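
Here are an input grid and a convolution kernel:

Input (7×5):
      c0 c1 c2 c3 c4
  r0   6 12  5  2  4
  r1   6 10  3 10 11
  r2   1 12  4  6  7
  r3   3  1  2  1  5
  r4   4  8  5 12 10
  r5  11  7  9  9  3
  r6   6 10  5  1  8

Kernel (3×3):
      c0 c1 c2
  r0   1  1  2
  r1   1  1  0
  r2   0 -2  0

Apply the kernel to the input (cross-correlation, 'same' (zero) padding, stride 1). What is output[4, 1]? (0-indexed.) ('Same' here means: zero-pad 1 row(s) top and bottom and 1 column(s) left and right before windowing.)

The receptive field on the zero-padded input at this output position is [3 1 2 / 4 8 5 / 11 7 9]. Elementwise product with the kernel and sum: 3·1 + 1·1 + 2·2 + 4·1 + 8·1 + 7·-2.

6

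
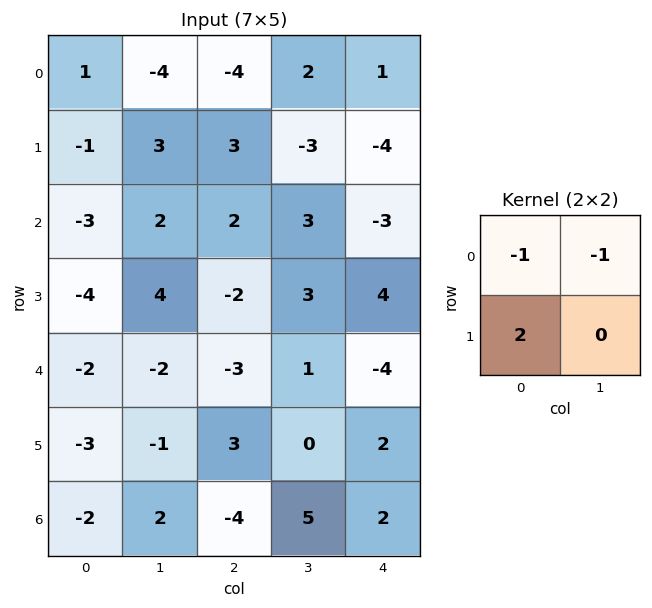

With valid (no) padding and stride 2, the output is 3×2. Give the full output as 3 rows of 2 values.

1 8
-7 -9
-2 8

Output[0,0]: The receptive field on the input at this output position is [1 -4 / -1 3]. Elementwise product with the kernel and sum: 1·-1 + -4·-1 + -1·2.
Output[0,1]: The receptive field on the input at this output position is [-4 2 / 3 -3]. Elementwise product with the kernel and sum: -4·-1 + 2·-1 + 3·2.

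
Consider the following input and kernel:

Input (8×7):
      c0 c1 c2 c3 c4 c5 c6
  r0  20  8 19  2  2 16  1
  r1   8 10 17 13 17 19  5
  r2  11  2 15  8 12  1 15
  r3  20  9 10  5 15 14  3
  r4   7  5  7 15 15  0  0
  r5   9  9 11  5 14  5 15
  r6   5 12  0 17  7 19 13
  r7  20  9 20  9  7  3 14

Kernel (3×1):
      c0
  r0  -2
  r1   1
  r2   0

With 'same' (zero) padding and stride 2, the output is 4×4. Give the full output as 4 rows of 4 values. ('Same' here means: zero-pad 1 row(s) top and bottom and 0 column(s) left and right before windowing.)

20 19 2 1
-5 -19 -22 5
-33 -13 -15 -6
-13 -22 -21 -17

Output[0,0]: The receptive field on the zero-padded input at this output position is [0 / 20 / 8]. Elementwise product with the kernel and sum: 0·-2 + 20·1.
Output[0,1]: The receptive field on the zero-padded input at this output position is [0 / 19 / 17]. Elementwise product with the kernel and sum: 0·-2 + 19·1.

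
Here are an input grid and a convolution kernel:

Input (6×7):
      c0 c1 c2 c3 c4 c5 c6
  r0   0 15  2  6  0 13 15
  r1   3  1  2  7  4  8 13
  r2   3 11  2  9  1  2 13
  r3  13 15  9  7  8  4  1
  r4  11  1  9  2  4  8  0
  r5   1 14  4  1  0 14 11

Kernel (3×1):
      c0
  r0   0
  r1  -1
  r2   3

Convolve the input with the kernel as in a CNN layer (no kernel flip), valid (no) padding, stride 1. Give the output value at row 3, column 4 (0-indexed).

-4

The receptive field on the input at this output position is [8 / 4 / 0]. Elementwise product with the kernel and sum: 4·-1 + 0·3.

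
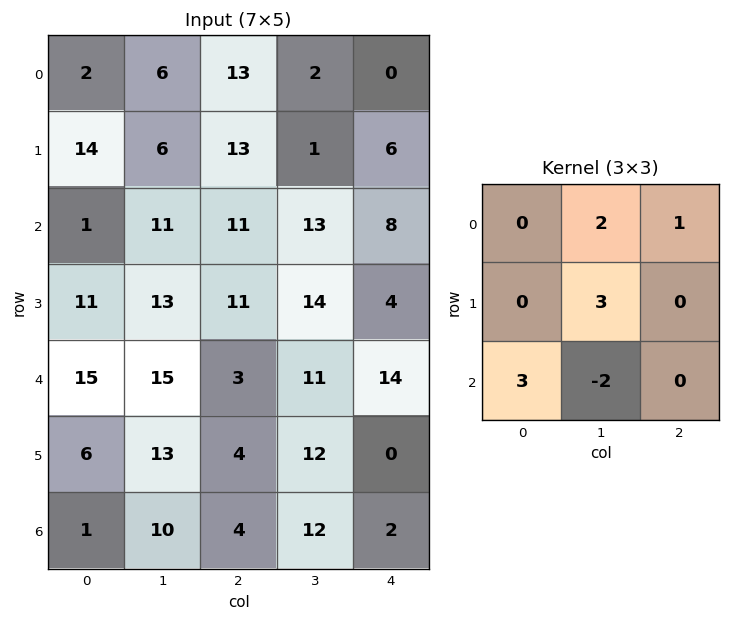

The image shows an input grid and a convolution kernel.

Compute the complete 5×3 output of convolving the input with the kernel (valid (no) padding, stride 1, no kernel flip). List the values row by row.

24 78 14
65 77 52
87 107 63
74 76 53
55 51 60

Output[0,0]: The receptive field on the input at this output position is [2 6 13 / 14 6 13 / 1 11 11]. Elementwise product with the kernel and sum: 6·2 + 13·1 + 6·3 + 1·3 + 11·-2.
Output[0,1]: The receptive field on the input at this output position is [6 13 2 / 6 13 1 / 11 11 13]. Elementwise product with the kernel and sum: 13·2 + 2·1 + 13·3 + 11·3 + 11·-2.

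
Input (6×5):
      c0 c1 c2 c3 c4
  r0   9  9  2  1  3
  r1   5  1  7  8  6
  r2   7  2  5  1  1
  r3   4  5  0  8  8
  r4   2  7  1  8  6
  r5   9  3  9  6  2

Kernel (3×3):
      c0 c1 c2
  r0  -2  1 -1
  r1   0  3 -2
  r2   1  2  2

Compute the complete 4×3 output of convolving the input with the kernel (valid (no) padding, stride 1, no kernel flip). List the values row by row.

-1 2 15
-6 31 21
16 9 27
49 2 37

Output[0,0]: The receptive field on the input at this output position is [9 9 2 / 5 1 7 / 7 2 5]. Elementwise product with the kernel and sum: 9·-2 + 9·1 + 2·-1 + 1·3 + 7·-2 + 7·1 + 2·2 + 5·2.
Output[0,1]: The receptive field on the input at this output position is [9 2 1 / 1 7 8 / 2 5 1]. Elementwise product with the kernel and sum: 9·-2 + 2·1 + 1·-1 + 7·3 + 8·-2 + 2·1 + 5·2 + 1·2.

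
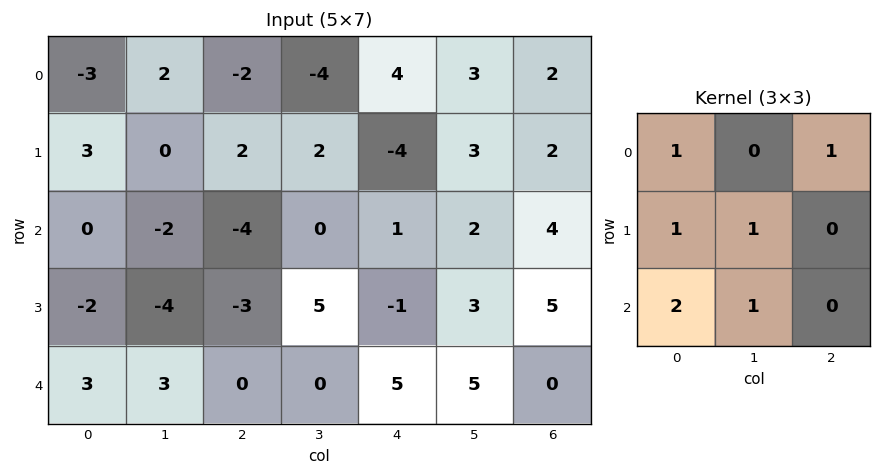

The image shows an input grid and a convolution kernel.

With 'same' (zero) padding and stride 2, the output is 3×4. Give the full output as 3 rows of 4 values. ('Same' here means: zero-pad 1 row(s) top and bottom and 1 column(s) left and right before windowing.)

Output[0,0]: The receptive field on the zero-padded input at this output position is [0 0 0 / 0 -3 2 / 0 3 0]. Elementwise product with the kernel and sum: 0·1 + 0·1 + 0·1 + -3·1 + 0·2 + 3·1.

0 2 0 13
-2 -15 15 20
-1 4 13 8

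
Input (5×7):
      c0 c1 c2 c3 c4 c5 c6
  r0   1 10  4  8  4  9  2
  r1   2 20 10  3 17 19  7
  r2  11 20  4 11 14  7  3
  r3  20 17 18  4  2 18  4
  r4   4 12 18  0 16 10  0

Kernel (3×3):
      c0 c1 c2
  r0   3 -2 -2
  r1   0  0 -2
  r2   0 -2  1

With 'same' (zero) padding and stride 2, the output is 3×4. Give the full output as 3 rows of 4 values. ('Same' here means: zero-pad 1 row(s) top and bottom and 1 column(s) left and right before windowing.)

Output[0,0]: The receptive field on the zero-padded input at this output position is [0 0 0 / 0 1 10 / 0 2 20]. Elementwise product with the kernel and sum: 0·3 + 0·-2 + 0·-2 + 10·-2 + 2·-2 + 20·1.

-4 -33 -33 -14
-107 -20 -63 35
-98 7 -48 46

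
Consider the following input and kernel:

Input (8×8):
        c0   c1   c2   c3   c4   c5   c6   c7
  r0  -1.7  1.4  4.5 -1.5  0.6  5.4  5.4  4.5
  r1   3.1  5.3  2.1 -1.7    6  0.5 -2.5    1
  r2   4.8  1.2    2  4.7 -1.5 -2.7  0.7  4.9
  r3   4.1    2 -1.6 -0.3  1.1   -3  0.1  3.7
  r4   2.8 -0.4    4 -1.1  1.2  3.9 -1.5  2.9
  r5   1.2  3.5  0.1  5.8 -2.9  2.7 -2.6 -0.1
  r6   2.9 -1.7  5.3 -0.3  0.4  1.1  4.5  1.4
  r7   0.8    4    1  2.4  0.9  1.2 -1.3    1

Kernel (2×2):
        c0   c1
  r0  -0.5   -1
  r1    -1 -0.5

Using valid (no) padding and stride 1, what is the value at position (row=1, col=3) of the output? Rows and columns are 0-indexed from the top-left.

The receptive field on the input at this output position is [-1.7 6 / 4.7 -1.5]. Elementwise product with the kernel and sum: -1.7·-0.5 + 6·-1 + 4.7·-1 + -1.5·-0.5.

-9.1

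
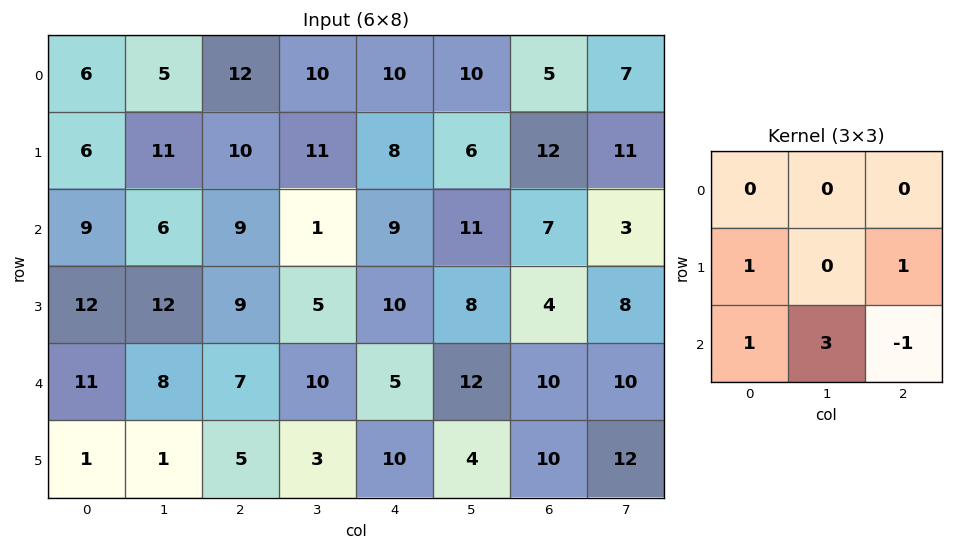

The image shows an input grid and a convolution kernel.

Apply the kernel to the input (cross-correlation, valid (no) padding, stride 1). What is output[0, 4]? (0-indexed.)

The receptive field on the input at this output position is [10 10 5 / 8 6 12 / 9 11 7]. Elementwise product with the kernel and sum: 8·1 + 12·1 + 9·1 + 11·3 + 7·-1.

55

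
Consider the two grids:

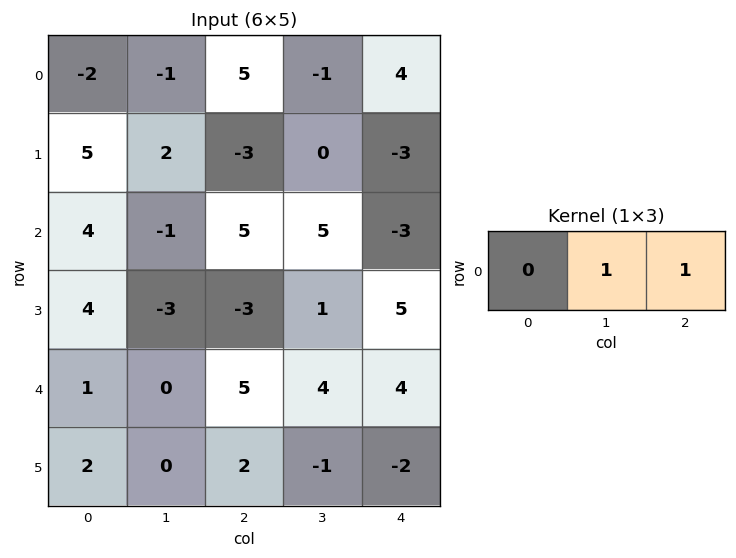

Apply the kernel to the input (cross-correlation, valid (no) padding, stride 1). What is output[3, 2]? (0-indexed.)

The receptive field on the input at this output position is [-3 1 5]. Elementwise product with the kernel and sum: 1·1 + 5·1.

6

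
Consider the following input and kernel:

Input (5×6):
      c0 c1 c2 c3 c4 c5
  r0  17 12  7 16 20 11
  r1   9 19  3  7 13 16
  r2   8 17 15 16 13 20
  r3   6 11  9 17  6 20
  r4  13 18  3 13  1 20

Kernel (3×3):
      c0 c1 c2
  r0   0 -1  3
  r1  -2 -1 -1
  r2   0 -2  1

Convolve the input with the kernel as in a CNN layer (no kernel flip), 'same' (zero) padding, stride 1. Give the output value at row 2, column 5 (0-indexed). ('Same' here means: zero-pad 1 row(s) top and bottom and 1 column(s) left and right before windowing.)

-102

The receptive field on the zero-padded input at this output position is [13 16 0 / 13 20 0 / 6 20 0]. Elementwise product with the kernel and sum: 16·-1 + 0·3 + 13·-2 + 20·-1 + 0·-1 + 20·-2 + 0·1.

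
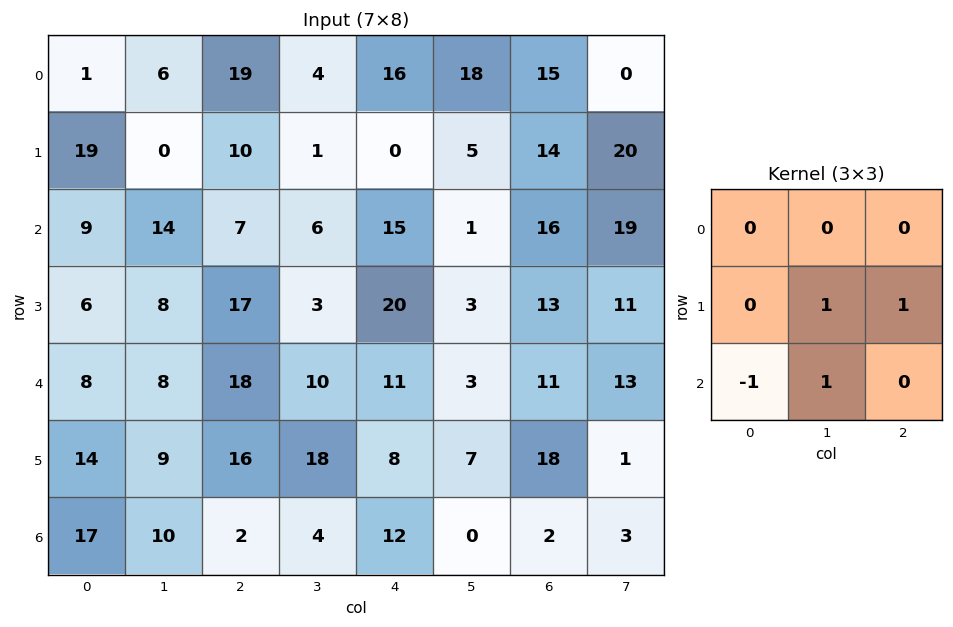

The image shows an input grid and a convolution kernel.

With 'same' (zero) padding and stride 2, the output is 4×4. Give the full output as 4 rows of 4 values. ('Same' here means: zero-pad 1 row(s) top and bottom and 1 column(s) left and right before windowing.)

Output[0,0]: The receptive field on the zero-padded input at this output position is [0 0 0 / 0 1 6 / 0 19 0]. Elementwise product with the kernel and sum: 1·1 + 6·1 + 0·-1 + 19·1.
Output[0,1]: The receptive field on the zero-padded input at this output position is [0 0 0 / 6 19 4 / 0 10 1]. Elementwise product with the kernel and sum: 19·1 + 4·1 + 0·-1 + 10·1.

26 33 33 24
29 22 33 45
30 35 4 35
27 6 12 5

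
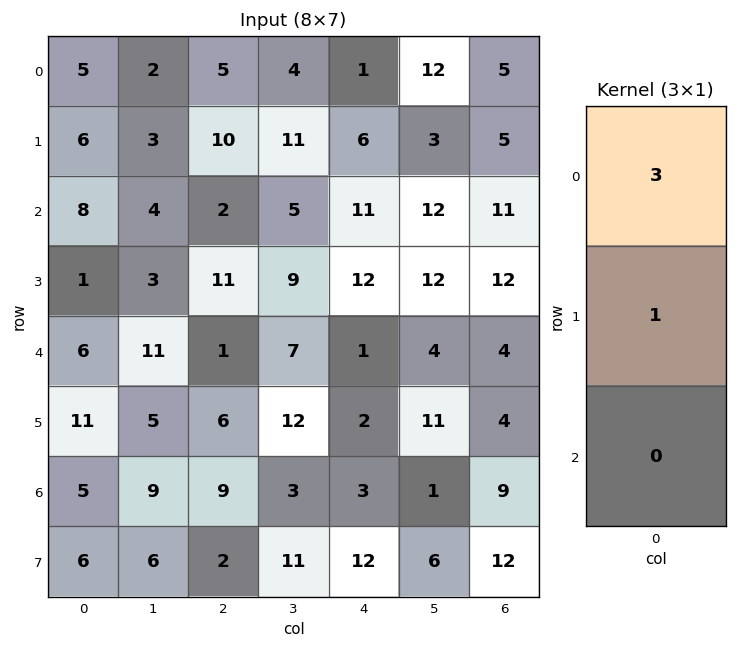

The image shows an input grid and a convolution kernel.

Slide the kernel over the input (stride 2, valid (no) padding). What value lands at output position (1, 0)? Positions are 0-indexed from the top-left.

The receptive field on the input at this output position is [8 / 1 / 6]. Elementwise product with the kernel and sum: 8·3 + 1·1.

25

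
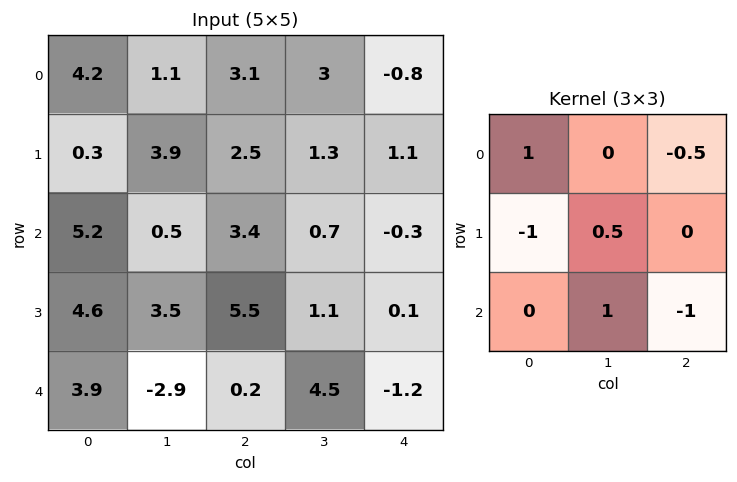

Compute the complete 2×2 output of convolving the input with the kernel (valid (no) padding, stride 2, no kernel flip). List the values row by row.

1.4 2.65
-2.45 4.3

Output[0,0]: The receptive field on the input at this output position is [4.2 1.1 3.1 / 0.3 3.9 2.5 / 5.2 0.5 3.4]. Elementwise product with the kernel and sum: 4.2·1 + 3.1·-0.5 + 0.3·-1 + 3.9·0.5 + 0.5·1 + 3.4·-1.
Output[0,1]: The receptive field on the input at this output position is [3.1 3 -0.8 / 2.5 1.3 1.1 / 3.4 0.7 -0.3]. Elementwise product with the kernel and sum: 3.1·1 + -0.8·-0.5 + 2.5·-1 + 1.3·0.5 + 0.7·1 + -0.3·-1.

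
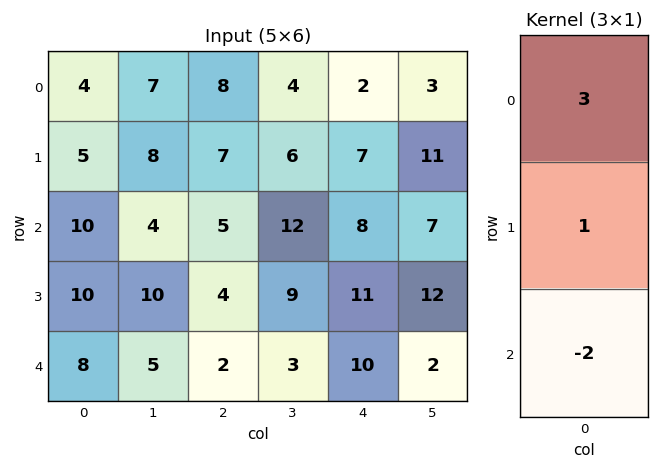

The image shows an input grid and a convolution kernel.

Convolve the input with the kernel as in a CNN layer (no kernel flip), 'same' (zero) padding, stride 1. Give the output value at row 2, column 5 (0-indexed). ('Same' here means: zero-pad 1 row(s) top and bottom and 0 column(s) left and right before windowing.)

16

The receptive field on the zero-padded input at this output position is [11 / 7 / 12]. Elementwise product with the kernel and sum: 11·3 + 7·1 + 12·-2.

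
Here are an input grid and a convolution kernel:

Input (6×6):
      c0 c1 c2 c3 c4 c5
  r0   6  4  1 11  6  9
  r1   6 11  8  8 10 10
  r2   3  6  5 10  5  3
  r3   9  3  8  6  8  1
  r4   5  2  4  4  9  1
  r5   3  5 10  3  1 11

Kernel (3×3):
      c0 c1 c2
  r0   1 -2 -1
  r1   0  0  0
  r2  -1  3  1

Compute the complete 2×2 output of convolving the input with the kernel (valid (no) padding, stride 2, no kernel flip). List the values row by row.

17 3
-9 -3

Output[0,0]: The receptive field on the input at this output position is [6 4 1 / 6 11 8 / 3 6 5]. Elementwise product with the kernel and sum: 6·1 + 4·-2 + 1·-1 + 3·-1 + 6·3 + 5·1.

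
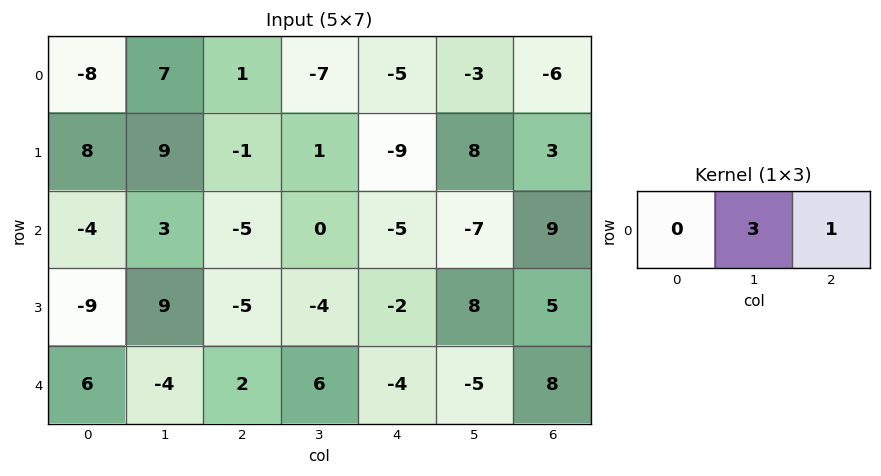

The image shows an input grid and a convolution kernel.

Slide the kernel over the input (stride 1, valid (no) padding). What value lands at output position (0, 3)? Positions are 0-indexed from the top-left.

-18

The receptive field on the input at this output position is [-7 -5 -3]. Elementwise product with the kernel and sum: -5·3 + -3·1.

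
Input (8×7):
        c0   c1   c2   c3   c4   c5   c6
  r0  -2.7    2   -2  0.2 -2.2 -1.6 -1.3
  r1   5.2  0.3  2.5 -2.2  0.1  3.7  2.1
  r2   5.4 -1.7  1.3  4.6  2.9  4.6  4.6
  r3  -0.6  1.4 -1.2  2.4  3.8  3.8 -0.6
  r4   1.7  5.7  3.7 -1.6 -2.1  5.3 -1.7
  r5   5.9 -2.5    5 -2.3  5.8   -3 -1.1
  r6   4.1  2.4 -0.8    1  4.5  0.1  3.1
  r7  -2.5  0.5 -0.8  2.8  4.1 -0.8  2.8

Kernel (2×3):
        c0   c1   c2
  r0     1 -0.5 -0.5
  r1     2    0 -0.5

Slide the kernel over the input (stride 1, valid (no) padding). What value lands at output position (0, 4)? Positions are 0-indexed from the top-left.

The receptive field on the input at this output position is [-2.2 -1.6 -1.3 / 0.1 3.7 2.1]. Elementwise product with the kernel and sum: -2.2·1 + -1.6·-0.5 + -1.3·-0.5 + 0.1·2 + 2.1·-0.5.

-1.6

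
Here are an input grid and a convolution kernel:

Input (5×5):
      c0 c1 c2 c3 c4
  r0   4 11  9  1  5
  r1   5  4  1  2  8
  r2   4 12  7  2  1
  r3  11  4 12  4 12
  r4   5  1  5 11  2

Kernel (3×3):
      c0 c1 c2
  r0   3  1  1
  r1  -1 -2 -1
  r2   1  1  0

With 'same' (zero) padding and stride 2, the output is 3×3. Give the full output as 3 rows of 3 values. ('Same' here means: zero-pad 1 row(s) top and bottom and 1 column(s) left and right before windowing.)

Output[0,0]: The receptive field on the zero-padded input at this output position is [0 0 0 / 0 4 11 / 0 5 4]. Elementwise product with the kernel and sum: 0·3 + 0·1 + 0·1 + 0·-1 + 4·-2 + 11·-1 + 0·1 + 5·1.

-14 -25 -1
0 3 26
4 6 9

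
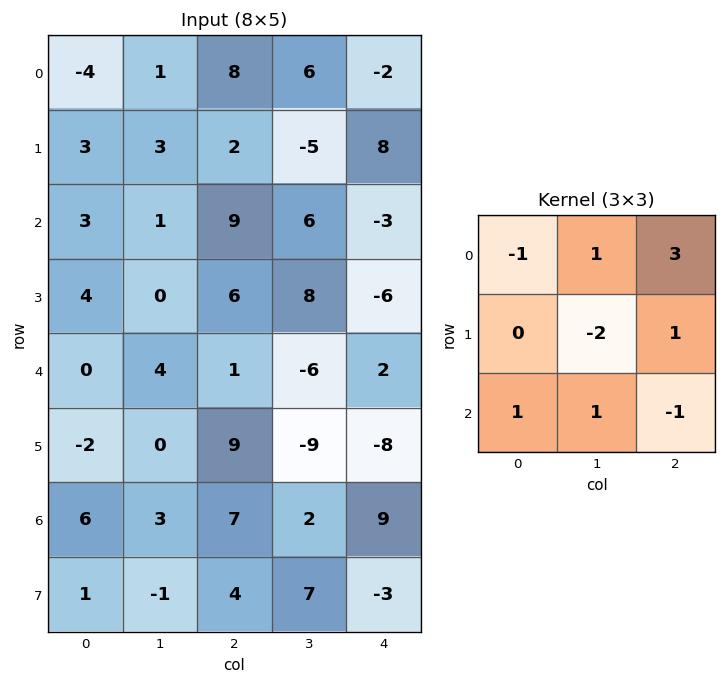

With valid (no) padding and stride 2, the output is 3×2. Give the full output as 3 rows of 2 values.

Output[0,0]: The receptive field on the input at this output position is [-4 1 8 / 3 3 2 / 3 1 9]. Elementwise product with the kernel and sum: -4·-1 + 1·1 + 8·3 + 3·-2 + 2·1 + 3·1 + 1·1 + 9·-1.
Output[0,1]: The receptive field on the input at this output position is [8 6 -2 / 2 -5 8 / 9 6 -3]. Elementwise product with the kernel and sum: 8·-1 + 6·1 + -2·3 + -5·-2 + 8·1 + 9·1 + 6·1 + -3·-1.

20 28
34 -41
18 9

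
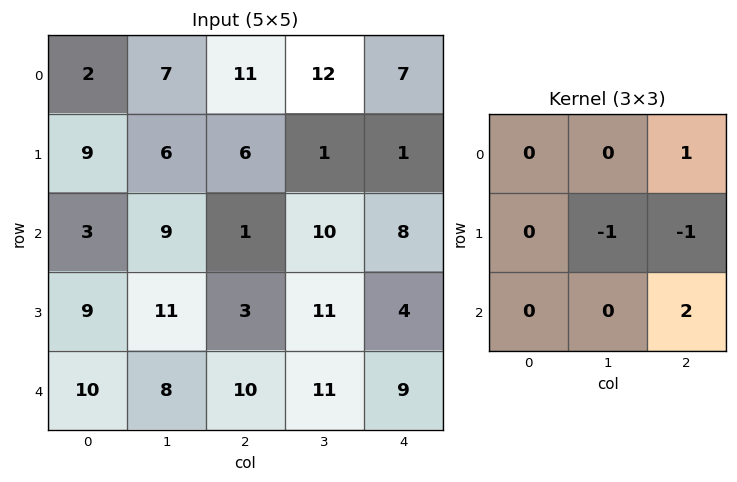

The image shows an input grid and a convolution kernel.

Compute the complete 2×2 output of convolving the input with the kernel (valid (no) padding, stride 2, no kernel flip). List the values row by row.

Output[0,0]: The receptive field on the input at this output position is [2 7 11 / 9 6 6 / 3 9 1]. Elementwise product with the kernel and sum: 11·1 + 6·-1 + 6·-1 + 1·2.
Output[0,1]: The receptive field on the input at this output position is [11 12 7 / 6 1 1 / 1 10 8]. Elementwise product with the kernel and sum: 7·1 + 1·-1 + 1·-1 + 8·2.

1 21
7 11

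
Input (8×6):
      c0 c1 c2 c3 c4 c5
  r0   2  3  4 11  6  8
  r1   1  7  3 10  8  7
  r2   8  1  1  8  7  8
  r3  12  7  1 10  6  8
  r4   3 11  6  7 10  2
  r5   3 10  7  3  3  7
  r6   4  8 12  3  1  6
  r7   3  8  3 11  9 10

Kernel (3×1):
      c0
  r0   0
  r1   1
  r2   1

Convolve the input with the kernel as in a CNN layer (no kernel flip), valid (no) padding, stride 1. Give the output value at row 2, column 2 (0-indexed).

The receptive field on the input at this output position is [1 / 1 / 6]. Elementwise product with the kernel and sum: 1·1 + 6·1.

7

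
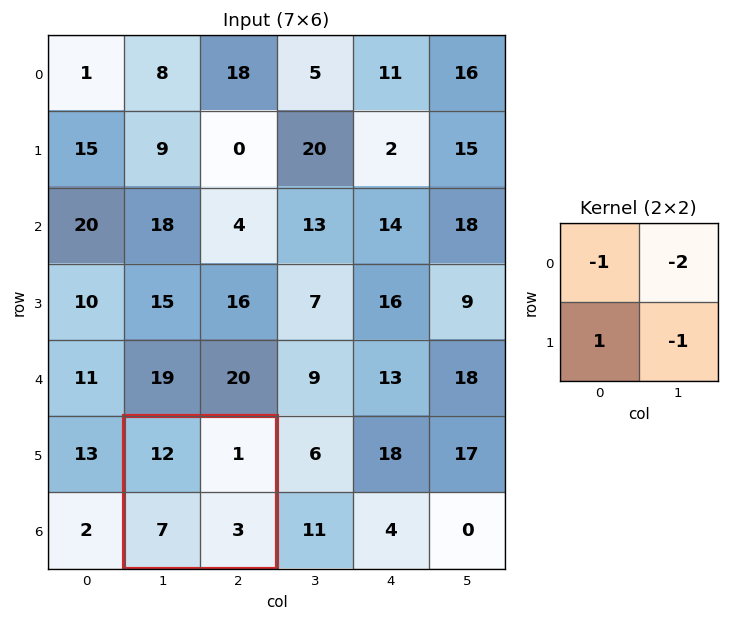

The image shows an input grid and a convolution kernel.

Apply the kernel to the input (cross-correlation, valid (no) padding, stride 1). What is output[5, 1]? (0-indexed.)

The receptive field on the input at this output position is [12 1 / 7 3]. Elementwise product with the kernel and sum: 12·-1 + 1·-2 + 7·1 + 3·-1.

-10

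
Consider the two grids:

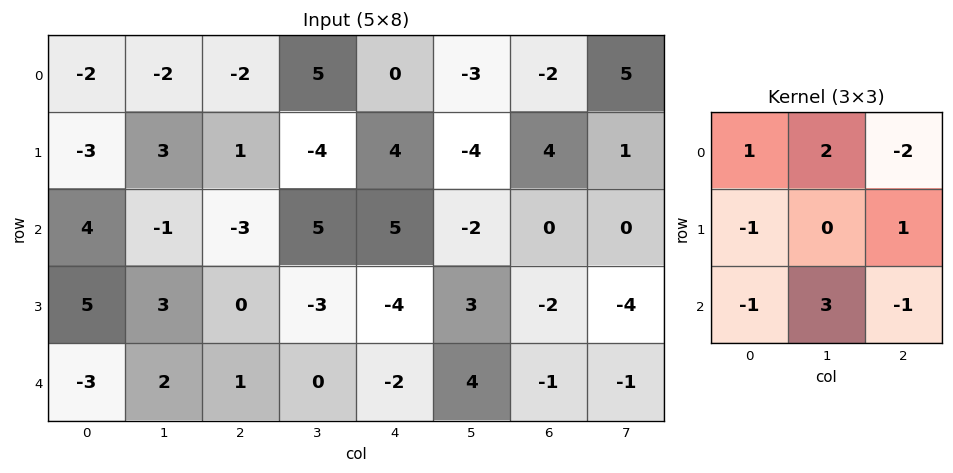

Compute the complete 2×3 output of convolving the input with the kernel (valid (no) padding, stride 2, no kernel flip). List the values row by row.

Output[0,0]: The receptive field on the input at this output position is [-2 -2 -2 / -3 3 1 / 4 -1 -3]. Elementwise product with the kernel and sum: -2·1 + -2·2 + -2·-2 + -3·-1 + 1·1 + 4·-1 + -1·3 + -3·-1.

-2 24 -13
11 -6 18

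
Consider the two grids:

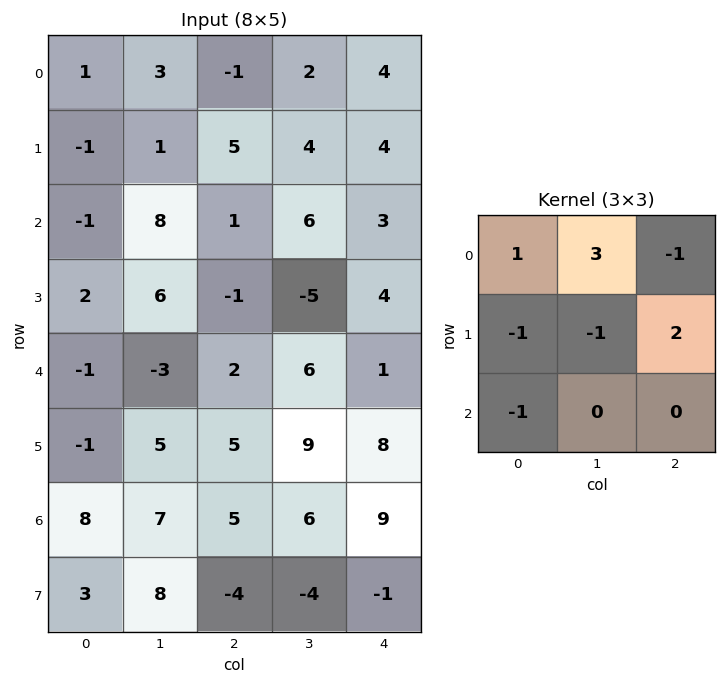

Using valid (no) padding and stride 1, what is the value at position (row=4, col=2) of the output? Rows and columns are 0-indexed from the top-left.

The receptive field on the input at this output position is [2 6 1 / 5 9 8 / 5 6 9]. Elementwise product with the kernel and sum: 2·1 + 6·3 + 1·-1 + 5·-1 + 9·-1 + 8·2 + 5·-1.

16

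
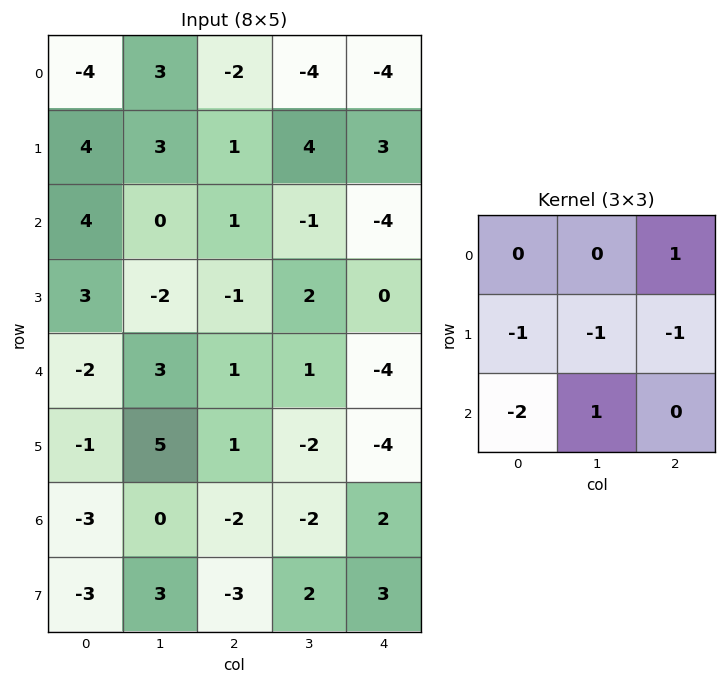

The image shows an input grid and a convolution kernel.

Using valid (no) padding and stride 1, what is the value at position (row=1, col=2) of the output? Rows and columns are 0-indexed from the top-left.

The receptive field on the input at this output position is [1 4 3 / 1 -1 -4 / -1 2 0]. Elementwise product with the kernel and sum: 3·1 + 1·-1 + -1·-1 + -4·-1 + -1·-2 + 2·1.

11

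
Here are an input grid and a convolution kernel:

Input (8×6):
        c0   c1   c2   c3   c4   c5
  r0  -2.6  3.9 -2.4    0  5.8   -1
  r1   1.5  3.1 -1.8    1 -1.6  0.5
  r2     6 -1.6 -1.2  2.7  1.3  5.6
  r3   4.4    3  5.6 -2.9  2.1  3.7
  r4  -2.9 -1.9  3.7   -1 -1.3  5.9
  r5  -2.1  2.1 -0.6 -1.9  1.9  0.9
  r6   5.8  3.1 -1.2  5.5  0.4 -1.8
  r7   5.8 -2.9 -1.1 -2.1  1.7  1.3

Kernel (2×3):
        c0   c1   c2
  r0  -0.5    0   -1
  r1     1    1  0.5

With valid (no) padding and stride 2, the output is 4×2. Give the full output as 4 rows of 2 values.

7.4 -6.2
8.4 3.05
-2.55 -2.1
0.65 -2.15

Output[0,0]: The receptive field on the input at this output position is [-2.6 3.9 -2.4 / 1.5 3.1 -1.8]. Elementwise product with the kernel and sum: -2.6·-0.5 + -2.4·-1 + 1.5·1 + 3.1·1 + -1.8·0.5.
Output[0,1]: The receptive field on the input at this output position is [-2.4 0 5.8 / -1.8 1 -1.6]. Elementwise product with the kernel and sum: -2.4·-0.5 + 5.8·-1 + -1.8·1 + 1·1 + -1.6·0.5.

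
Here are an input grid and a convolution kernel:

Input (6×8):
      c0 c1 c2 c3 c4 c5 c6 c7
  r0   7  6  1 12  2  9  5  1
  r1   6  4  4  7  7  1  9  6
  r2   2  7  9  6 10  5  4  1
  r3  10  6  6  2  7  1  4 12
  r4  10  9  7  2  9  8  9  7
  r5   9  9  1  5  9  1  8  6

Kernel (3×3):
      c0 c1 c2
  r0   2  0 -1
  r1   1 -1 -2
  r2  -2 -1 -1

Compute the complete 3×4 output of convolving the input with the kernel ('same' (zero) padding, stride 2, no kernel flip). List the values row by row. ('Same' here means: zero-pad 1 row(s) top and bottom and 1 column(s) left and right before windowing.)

Output[0,0]: The receptive field on the zero-padded input at this output position is [0 0 0 / 0 7 6 / 0 6 4]. Elementwise product with the kernel and sum: 0·2 + 0·-1 + 0·1 + 7·-1 + 6·-2 + 0·-2 + 6·-1 + 4·-1.

-29 -38 -30 -15
-36 -33 -13 -23
-52 -16 -40 -41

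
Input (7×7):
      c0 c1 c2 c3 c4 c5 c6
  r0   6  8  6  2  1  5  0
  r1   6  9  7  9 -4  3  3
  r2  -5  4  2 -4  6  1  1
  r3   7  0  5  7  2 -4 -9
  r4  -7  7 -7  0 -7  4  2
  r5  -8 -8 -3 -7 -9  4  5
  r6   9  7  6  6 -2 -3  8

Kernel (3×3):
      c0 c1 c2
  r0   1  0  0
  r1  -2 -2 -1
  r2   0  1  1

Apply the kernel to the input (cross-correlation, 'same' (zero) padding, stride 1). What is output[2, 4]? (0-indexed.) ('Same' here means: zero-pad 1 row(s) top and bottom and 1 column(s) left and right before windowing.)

The receptive field on the zero-padded input at this output position is [9 -4 3 / -4 6 1 / 7 2 -4]. Elementwise product with the kernel and sum: 9·1 + -4·-2 + 6·-2 + 1·-1 + 2·1 + -4·1.

2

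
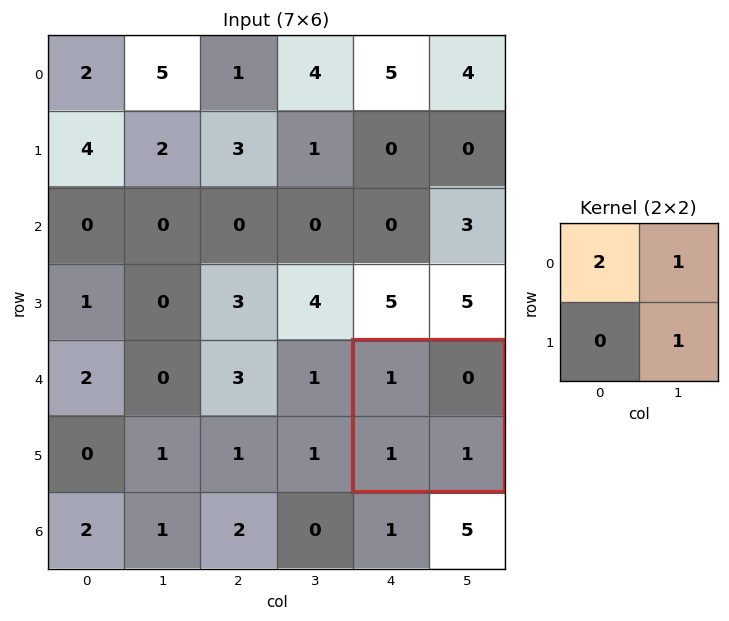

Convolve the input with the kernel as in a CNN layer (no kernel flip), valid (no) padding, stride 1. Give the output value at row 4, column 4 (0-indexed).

3

The receptive field on the input at this output position is [1 0 / 1 1]. Elementwise product with the kernel and sum: 1·2 + 0·1 + 1·1.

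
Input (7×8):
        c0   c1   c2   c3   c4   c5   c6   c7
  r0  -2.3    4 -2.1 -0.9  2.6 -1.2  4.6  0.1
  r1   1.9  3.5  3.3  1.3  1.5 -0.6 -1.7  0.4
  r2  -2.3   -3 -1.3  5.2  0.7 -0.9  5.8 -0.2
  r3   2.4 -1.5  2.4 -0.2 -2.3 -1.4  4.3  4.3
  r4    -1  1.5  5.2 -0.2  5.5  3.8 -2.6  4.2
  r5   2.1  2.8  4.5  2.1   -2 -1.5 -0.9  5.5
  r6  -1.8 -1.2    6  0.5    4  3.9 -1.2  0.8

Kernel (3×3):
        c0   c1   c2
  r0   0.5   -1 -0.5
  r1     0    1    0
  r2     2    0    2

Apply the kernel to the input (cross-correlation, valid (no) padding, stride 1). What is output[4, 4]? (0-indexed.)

The receptive field on the input at this output position is [5.5 3.8 -2.6 / -2 -1.5 -0.9 / 4 3.9 -1.2]. Elementwise product with the kernel and sum: 5.5·0.5 + 3.8·-1 + -2.6·-0.5 + -1.5·1 + 4·2 + -1.2·2.

4.35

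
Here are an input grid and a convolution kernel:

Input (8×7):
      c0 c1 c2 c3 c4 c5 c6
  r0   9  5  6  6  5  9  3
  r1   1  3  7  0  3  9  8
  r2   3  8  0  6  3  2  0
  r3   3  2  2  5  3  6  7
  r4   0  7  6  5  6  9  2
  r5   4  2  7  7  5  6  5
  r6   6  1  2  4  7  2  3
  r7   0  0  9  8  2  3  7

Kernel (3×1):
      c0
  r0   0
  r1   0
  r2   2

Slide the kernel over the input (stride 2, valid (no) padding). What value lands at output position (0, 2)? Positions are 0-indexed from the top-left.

The receptive field on the input at this output position is [5 / 3 / 3]. Elementwise product with the kernel and sum: 3·2.

6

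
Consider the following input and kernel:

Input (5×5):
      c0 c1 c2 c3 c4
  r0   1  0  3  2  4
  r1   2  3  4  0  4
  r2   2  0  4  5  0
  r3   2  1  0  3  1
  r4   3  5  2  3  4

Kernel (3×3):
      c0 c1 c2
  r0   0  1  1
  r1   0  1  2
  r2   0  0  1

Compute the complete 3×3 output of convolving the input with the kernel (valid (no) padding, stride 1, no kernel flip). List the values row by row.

18 14 14
15 21 10
7 18 14

Output[0,0]: The receptive field on the input at this output position is [1 0 3 / 2 3 4 / 2 0 4]. Elementwise product with the kernel and sum: 0·1 + 3·1 + 3·1 + 4·2 + 4·1.
Output[0,1]: The receptive field on the input at this output position is [0 3 2 / 3 4 0 / 0 4 5]. Elementwise product with the kernel and sum: 3·1 + 2·1 + 4·1 + 0·2 + 5·1.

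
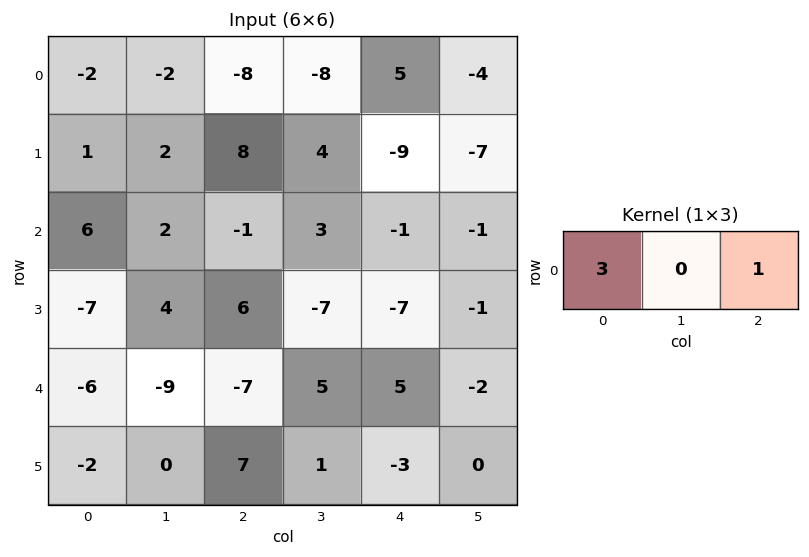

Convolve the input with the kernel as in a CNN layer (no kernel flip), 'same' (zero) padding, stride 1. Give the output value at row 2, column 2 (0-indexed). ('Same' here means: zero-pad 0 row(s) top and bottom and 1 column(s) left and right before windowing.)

9

The receptive field on the zero-padded input at this output position is [2 -1 3]. Elementwise product with the kernel and sum: 2·3 + 3·1.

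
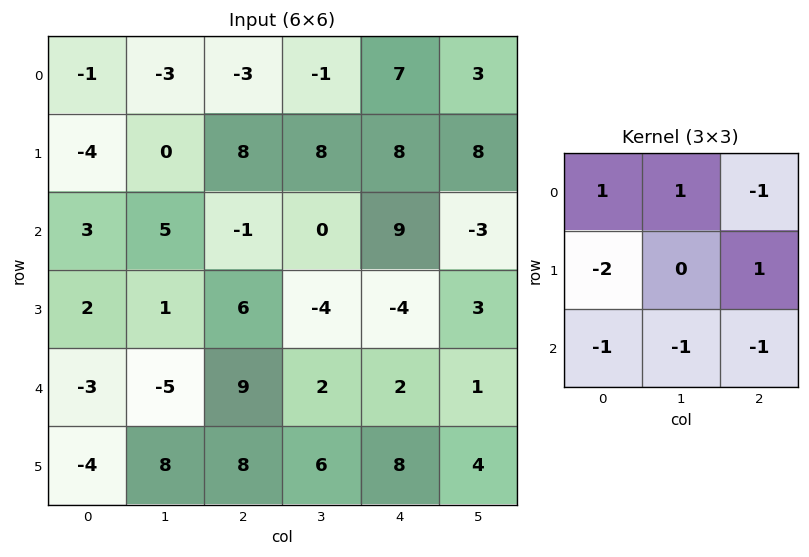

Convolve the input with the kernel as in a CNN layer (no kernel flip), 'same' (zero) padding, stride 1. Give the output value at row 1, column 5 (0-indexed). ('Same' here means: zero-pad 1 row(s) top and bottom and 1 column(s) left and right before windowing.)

The receptive field on the zero-padded input at this output position is [7 3 0 / 8 8 0 / 9 -3 0]. Elementwise product with the kernel and sum: 7·1 + 3·1 + 0·-1 + 8·-2 + 0·1 + 9·-1 + -3·-1 + 0·-1.

-12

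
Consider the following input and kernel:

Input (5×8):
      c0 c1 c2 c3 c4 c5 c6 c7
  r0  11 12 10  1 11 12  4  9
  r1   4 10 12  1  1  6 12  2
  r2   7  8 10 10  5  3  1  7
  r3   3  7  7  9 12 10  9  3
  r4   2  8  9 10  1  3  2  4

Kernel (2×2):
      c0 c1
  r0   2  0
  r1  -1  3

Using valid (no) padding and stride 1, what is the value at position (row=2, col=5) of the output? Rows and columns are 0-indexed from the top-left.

The receptive field on the input at this output position is [3 1 / 10 9]. Elementwise product with the kernel and sum: 3·2 + 10·-1 + 9·3.

23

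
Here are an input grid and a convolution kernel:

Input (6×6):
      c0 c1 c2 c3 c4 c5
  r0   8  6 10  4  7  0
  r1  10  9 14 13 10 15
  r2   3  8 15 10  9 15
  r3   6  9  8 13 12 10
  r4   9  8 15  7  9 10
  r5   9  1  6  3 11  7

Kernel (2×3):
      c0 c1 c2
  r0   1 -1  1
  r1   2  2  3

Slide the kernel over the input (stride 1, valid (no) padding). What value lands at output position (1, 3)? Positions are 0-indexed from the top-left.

The receptive field on the input at this output position is [13 10 15 / 10 9 15]. Elementwise product with the kernel and sum: 13·1 + 10·-1 + 15·1 + 10·2 + 9·2 + 15·3.

101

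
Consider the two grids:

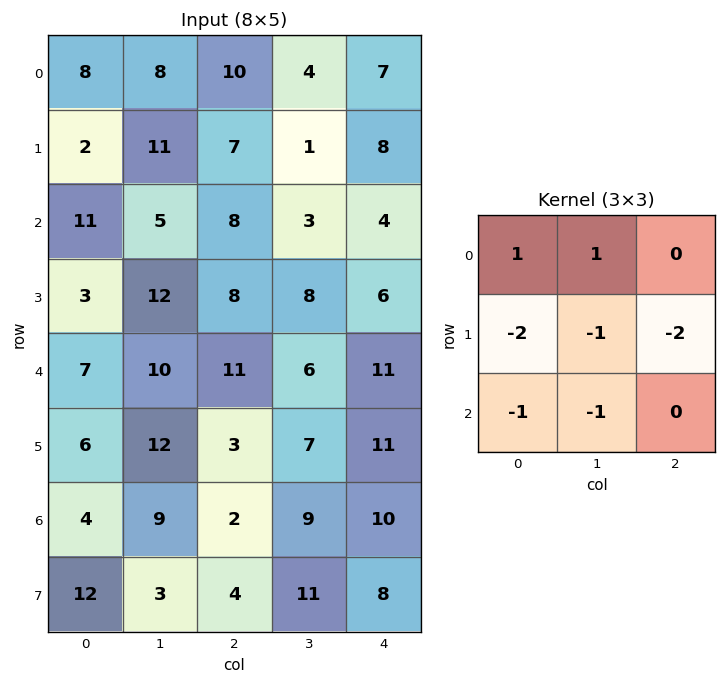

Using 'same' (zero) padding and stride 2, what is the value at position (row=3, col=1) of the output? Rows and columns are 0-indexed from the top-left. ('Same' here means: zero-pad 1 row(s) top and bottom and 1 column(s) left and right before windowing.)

-30

The receptive field on the zero-padded input at this output position is [12 3 7 / 9 2 9 / 3 4 11]. Elementwise product with the kernel and sum: 12·1 + 3·1 + 9·-2 + 2·-1 + 9·-2 + 3·-1 + 4·-1.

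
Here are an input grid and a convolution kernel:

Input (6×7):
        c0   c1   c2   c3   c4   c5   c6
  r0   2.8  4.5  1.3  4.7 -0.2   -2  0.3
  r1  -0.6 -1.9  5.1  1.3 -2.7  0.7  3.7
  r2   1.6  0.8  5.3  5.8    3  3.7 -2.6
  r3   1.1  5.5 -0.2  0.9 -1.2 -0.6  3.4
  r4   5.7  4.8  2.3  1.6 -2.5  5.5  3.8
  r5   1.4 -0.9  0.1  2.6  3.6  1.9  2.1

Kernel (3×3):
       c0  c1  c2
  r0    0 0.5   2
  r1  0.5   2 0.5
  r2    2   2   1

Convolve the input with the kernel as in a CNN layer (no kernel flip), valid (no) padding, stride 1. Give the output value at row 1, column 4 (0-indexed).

15.15

The receptive field on the input at this output position is [-2.7 0.7 3.7 / 3 3.7 -2.6 / -1.2 -0.6 3.4]. Elementwise product with the kernel and sum: 0.7·0.5 + 3.7·2 + 3·0.5 + 3.7·2 + -2.6·0.5 + -1.2·2 + -0.6·2 + 3.4·1.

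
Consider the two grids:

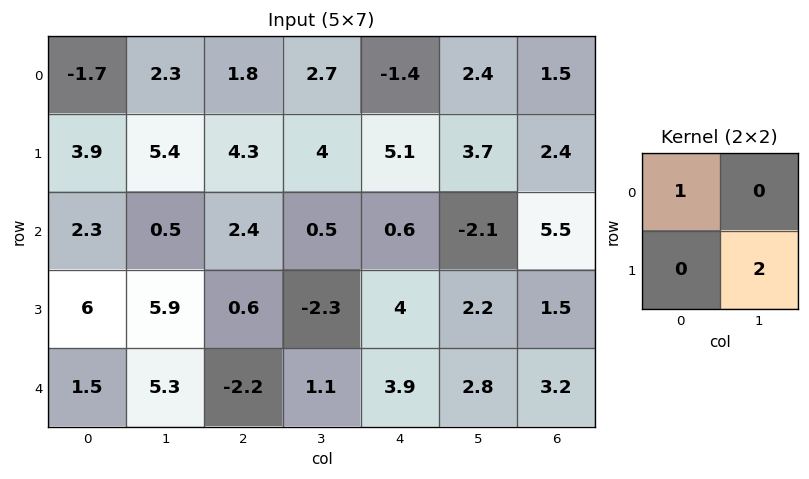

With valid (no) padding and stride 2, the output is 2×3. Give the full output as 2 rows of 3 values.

Output[0,0]: The receptive field on the input at this output position is [-1.7 2.3 / 3.9 5.4]. Elementwise product with the kernel and sum: -1.7·1 + 5.4·2.

9.1 9.8 6
14.1 -2.2 5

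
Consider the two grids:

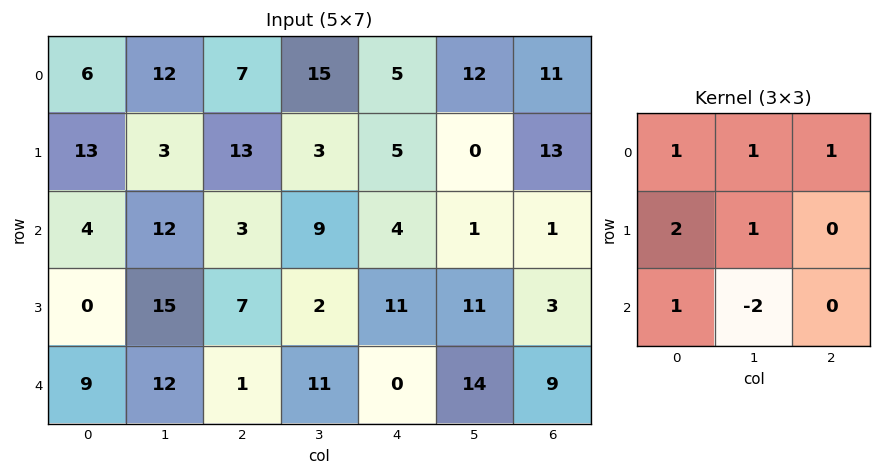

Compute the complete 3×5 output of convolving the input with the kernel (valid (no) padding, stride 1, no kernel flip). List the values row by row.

34 59 41 44 40
19 47 39 10 16
19 71 11 40 11

Output[0,0]: The receptive field on the input at this output position is [6 12 7 / 13 3 13 / 4 12 3]. Elementwise product with the kernel and sum: 6·1 + 12·1 + 7·1 + 13·2 + 3·1 + 4·1 + 12·-2.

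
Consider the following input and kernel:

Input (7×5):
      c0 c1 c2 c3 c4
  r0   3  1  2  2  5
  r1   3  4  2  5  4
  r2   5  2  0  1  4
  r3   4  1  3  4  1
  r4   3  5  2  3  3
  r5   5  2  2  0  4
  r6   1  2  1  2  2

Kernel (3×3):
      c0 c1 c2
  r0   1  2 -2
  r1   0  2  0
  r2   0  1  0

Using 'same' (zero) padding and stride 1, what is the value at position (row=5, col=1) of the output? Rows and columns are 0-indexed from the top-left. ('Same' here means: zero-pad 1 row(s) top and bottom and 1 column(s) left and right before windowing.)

15

The receptive field on the zero-padded input at this output position is [3 5 2 / 5 2 2 / 1 2 1]. Elementwise product with the kernel and sum: 3·1 + 5·2 + 2·-2 + 2·2 + 2·1.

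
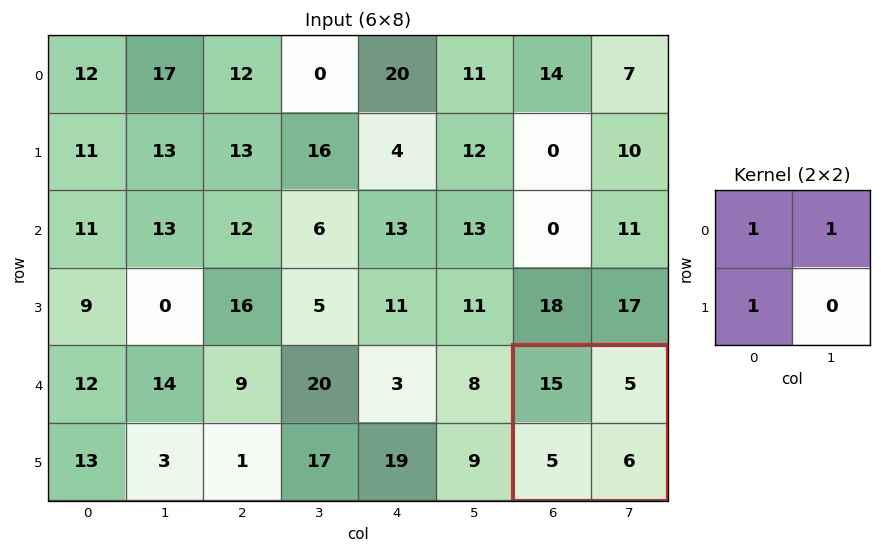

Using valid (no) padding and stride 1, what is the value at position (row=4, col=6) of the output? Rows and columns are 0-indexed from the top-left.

25

The receptive field on the input at this output position is [15 5 / 5 6]. Elementwise product with the kernel and sum: 15·1 + 5·1 + 5·1.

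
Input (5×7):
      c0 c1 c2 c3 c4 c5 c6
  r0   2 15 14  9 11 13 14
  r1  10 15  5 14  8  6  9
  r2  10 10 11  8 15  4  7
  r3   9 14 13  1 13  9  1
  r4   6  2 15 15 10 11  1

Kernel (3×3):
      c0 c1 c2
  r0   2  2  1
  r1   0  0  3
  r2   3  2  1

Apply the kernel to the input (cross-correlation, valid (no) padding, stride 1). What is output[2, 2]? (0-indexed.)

The receptive field on the input at this output position is [11 8 15 / 13 1 13 / 15 15 10]. Elementwise product with the kernel and sum: 11·2 + 8·2 + 15·1 + 13·3 + 15·3 + 15·2 + 10·1.

177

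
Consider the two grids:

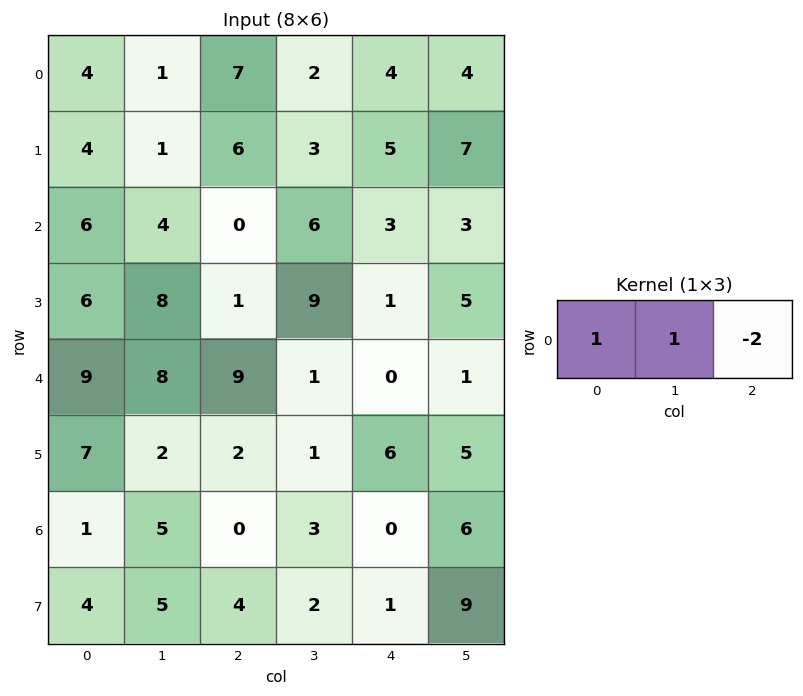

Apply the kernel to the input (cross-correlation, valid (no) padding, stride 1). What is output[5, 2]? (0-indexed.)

-9

The receptive field on the input at this output position is [2 1 6]. Elementwise product with the kernel and sum: 2·1 + 1·1 + 6·-2.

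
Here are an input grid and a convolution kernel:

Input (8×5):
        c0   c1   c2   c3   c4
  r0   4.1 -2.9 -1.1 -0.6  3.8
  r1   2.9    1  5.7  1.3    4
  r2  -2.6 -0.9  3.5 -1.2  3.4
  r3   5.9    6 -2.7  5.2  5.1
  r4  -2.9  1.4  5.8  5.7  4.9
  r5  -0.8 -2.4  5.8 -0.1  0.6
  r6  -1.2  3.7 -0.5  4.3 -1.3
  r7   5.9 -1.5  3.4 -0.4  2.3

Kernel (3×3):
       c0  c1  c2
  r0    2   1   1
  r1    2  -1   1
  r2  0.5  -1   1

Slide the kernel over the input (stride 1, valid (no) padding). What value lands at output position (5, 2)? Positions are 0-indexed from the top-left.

The receptive field on the input at this output position is [5.8 -0.1 0.6 / -0.5 4.3 -1.3 / 3.4 -0.4 2.3]. Elementwise product with the kernel and sum: 5.8·2 + -0.1·1 + 0.6·1 + -0.5·2 + 4.3·-1 + -1.3·1 + 3.4·0.5 + -0.4·-1 + 2.3·1.

9.9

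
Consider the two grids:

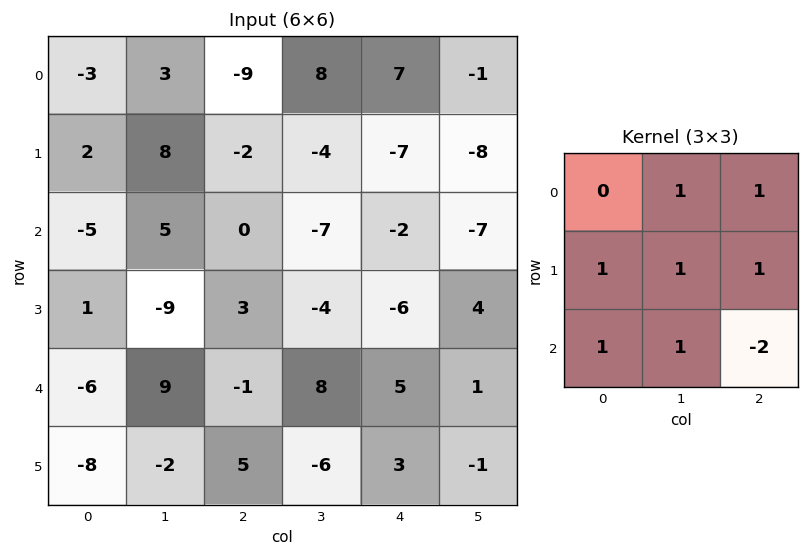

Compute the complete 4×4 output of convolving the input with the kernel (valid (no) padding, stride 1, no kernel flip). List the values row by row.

Output[0,0]: The receptive field on the input at this output position is [-3 3 -9 / 2 8 -2 / -5 5 0]. Elementwise product with the kernel and sum: 3·1 + -9·1 + 2·1 + 8·1 + -2·1 + -5·1 + 5·1 + 0·-2.

2 20 -1 -8
-8 -6 -9 -49
5 -25 -19 -4
-24 30 -5 11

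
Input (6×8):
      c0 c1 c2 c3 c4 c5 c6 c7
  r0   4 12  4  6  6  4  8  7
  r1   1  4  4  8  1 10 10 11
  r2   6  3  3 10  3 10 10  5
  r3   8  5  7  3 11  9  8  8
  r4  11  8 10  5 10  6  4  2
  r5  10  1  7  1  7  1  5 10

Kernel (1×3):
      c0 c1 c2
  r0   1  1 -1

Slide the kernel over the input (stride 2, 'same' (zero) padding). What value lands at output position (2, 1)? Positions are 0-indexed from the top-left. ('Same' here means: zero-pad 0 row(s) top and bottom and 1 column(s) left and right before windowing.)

The receptive field on the zero-padded input at this output position is [8 10 5]. Elementwise product with the kernel and sum: 8·1 + 10·1 + 5·-1.

13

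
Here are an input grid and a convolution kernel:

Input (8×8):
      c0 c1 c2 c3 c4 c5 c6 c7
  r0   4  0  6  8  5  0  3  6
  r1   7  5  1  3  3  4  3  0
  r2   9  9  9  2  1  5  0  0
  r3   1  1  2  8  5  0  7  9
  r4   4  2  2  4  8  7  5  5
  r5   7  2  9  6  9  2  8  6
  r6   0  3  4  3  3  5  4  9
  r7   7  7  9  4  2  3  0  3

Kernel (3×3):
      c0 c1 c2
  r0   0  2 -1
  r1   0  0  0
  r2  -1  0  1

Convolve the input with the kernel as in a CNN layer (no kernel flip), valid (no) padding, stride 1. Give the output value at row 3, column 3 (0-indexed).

The receptive field on the input at this output position is [8 5 0 / 4 8 7 / 6 9 2]. Elementwise product with the kernel and sum: 5·2 + 0·-1 + 6·-1 + 2·1.

6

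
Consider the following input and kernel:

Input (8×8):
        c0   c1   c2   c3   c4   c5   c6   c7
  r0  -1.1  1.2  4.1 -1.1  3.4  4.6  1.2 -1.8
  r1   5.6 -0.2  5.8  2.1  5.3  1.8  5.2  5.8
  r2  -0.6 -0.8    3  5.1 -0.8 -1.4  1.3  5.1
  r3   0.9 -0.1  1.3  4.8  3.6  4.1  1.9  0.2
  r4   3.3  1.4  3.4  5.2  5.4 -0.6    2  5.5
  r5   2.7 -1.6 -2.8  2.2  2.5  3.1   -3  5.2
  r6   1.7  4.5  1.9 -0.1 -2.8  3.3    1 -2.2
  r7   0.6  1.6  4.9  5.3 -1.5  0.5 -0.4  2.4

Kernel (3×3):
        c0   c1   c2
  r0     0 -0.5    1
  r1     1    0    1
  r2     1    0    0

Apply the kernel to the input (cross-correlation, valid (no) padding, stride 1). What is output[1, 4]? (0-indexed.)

8.4

The receptive field on the input at this output position is [5.3 1.8 5.2 / -0.8 -1.4 1.3 / 3.6 4.1 1.9]. Elementwise product with the kernel and sum: 1.8·-0.5 + 5.2·1 + -0.8·1 + 1.3·1 + 3.6·1.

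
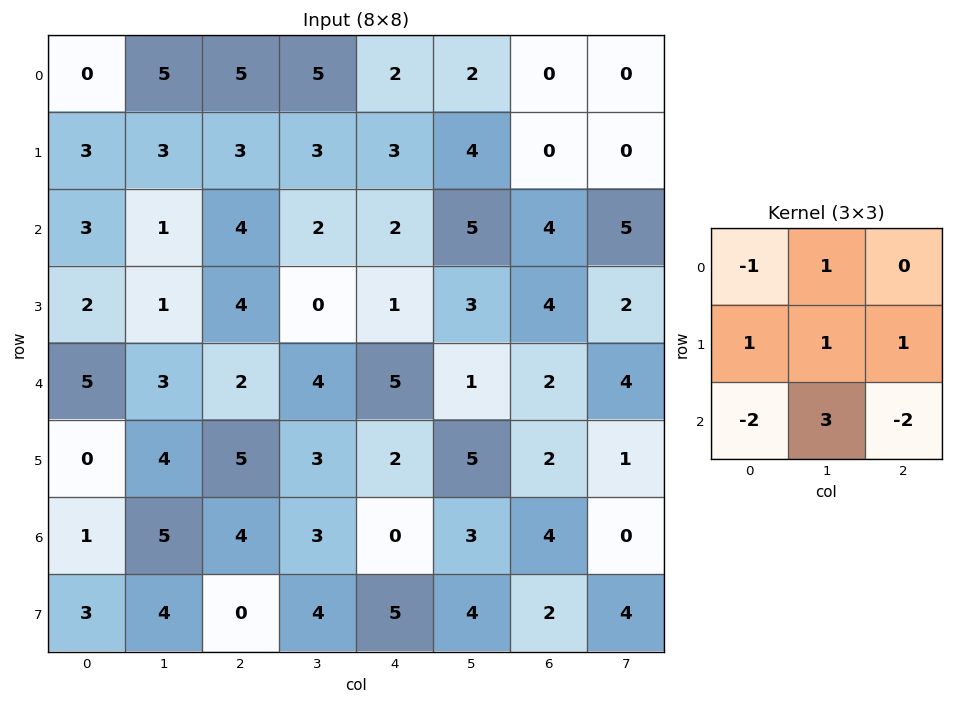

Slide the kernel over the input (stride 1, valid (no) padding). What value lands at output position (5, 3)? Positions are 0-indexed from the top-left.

4

The receptive field on the input at this output position is [3 2 5 / 3 0 3 / 4 5 4]. Elementwise product with the kernel and sum: 3·-1 + 2·1 + 3·1 + 0·1 + 3·1 + 4·-2 + 5·3 + 4·-2.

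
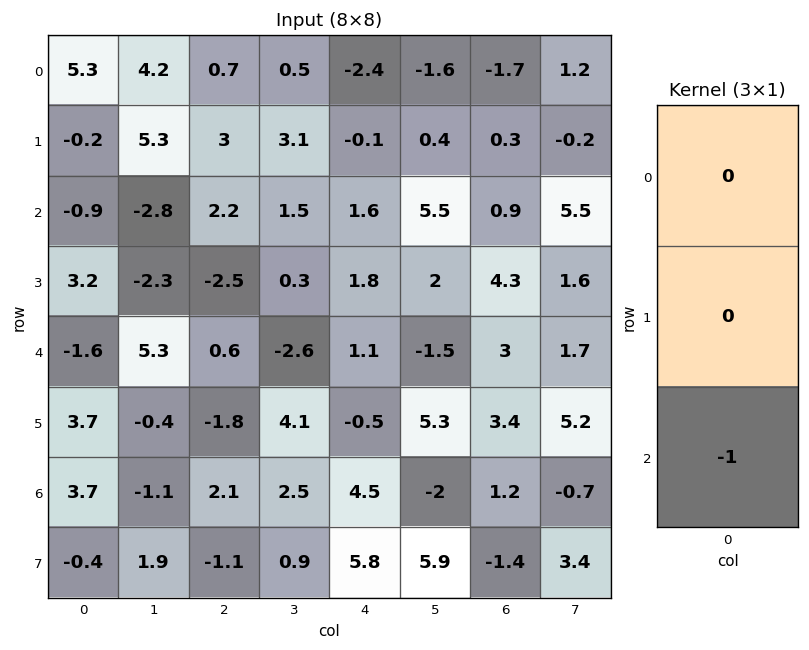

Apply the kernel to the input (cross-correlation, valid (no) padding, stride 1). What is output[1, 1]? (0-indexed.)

The receptive field on the input at this output position is [5.3 / -2.8 / -2.3]. Elementwise product with the kernel and sum: -2.3·-1.

2.3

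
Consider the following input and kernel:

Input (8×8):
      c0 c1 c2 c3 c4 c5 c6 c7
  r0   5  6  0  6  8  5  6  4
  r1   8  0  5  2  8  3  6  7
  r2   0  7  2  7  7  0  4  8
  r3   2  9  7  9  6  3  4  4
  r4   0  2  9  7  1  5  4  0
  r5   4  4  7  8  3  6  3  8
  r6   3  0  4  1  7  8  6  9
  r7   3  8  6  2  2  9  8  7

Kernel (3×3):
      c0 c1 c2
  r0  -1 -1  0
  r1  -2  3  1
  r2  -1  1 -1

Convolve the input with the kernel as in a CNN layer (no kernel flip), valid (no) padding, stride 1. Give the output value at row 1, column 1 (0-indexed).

The receptive field on the input at this output position is [0 5 2 / 7 2 7 / 9 7 9]. Elementwise product with the kernel and sum: 0·-1 + 5·-1 + 7·-2 + 2·3 + 7·1 + 9·-1 + 7·1 + 9·-1.

-17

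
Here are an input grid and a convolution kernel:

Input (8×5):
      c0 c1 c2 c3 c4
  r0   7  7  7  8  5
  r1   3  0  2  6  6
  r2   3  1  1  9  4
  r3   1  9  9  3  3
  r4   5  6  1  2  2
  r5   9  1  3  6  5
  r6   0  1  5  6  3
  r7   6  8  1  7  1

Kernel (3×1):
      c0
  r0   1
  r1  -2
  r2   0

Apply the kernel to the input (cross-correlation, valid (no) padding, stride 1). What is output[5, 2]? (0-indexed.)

-7

The receptive field on the input at this output position is [3 / 5 / 1]. Elementwise product with the kernel and sum: 3·1 + 5·-2.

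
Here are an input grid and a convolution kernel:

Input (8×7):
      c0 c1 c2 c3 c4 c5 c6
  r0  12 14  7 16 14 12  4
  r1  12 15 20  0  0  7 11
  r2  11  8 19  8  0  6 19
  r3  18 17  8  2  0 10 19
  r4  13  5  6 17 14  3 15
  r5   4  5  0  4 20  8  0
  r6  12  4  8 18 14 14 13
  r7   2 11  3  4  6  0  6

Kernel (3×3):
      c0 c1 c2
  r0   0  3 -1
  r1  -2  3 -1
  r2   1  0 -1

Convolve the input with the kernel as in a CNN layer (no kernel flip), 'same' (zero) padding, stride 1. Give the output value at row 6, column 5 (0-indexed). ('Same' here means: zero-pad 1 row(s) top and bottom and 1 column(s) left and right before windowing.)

The receptive field on the zero-padded input at this output position is [20 8 0 / 14 14 13 / 6 0 6]. Elementwise product with the kernel and sum: 8·3 + 0·-1 + 14·-2 + 14·3 + 13·-1 + 6·1 + 6·-1.

25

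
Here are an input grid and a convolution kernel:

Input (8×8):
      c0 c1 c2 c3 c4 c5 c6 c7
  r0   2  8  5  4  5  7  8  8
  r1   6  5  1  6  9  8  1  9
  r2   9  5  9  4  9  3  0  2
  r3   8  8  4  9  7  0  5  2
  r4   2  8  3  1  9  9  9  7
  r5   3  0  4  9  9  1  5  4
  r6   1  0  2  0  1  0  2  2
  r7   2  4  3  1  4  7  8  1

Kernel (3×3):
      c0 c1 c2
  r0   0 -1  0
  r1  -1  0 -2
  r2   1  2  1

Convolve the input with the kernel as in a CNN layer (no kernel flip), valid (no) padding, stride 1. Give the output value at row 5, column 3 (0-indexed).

The receptive field on the input at this output position is [9 9 1 / 0 1 0 / 1 4 7]. Elementwise product with the kernel and sum: 9·-1 + 0·-1 + 0·-2 + 1·1 + 4·2 + 7·1.

7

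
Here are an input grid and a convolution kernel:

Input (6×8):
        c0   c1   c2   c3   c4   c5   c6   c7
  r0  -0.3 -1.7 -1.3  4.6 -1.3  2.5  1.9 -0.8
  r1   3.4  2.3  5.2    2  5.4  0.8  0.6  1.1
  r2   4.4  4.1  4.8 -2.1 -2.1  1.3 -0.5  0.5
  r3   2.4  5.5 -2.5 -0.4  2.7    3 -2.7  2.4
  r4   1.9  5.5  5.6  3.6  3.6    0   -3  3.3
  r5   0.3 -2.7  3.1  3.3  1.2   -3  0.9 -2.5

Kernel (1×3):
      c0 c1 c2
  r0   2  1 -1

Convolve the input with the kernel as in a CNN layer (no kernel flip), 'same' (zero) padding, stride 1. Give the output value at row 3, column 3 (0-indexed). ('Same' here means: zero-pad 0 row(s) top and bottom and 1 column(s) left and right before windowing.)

-8.1

The receptive field on the zero-padded input at this output position is [-2.5 -0.4 2.7]. Elementwise product with the kernel and sum: -2.5·2 + -0.4·1 + 2.7·-1.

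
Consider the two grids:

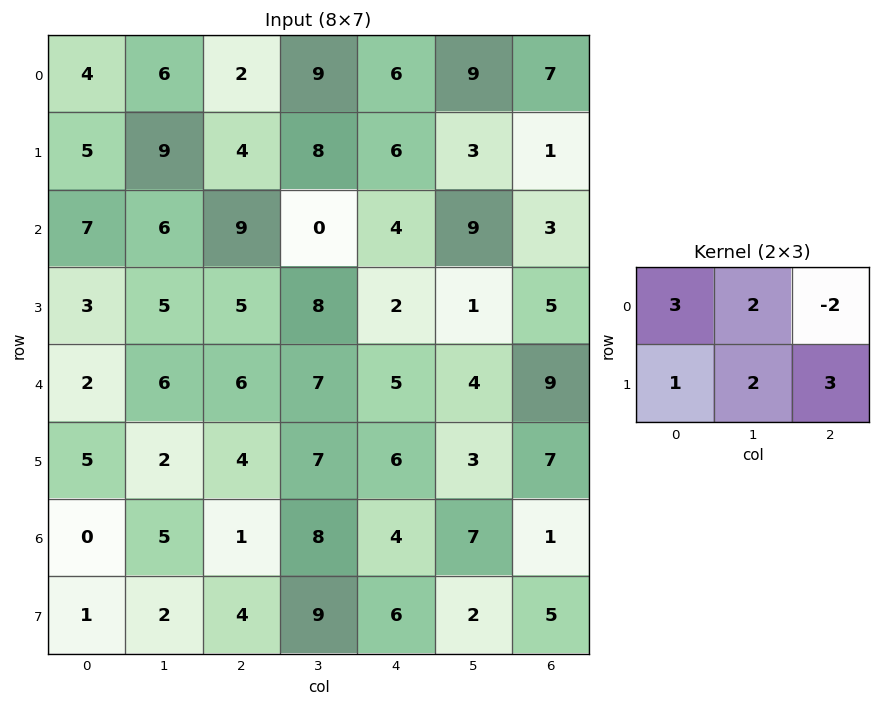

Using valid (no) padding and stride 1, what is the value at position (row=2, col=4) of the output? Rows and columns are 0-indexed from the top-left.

The receptive field on the input at this output position is [4 9 3 / 2 1 5]. Elementwise product with the kernel and sum: 4·3 + 9·2 + 3·-2 + 2·1 + 1·2 + 5·3.

43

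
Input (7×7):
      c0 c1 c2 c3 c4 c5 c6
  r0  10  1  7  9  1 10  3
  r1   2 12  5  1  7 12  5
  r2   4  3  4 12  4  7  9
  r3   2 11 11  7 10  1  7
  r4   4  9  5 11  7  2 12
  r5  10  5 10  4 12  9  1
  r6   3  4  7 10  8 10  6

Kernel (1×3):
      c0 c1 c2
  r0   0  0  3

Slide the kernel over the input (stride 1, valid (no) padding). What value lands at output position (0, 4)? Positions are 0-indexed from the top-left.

9

The receptive field on the input at this output position is [1 10 3]. Elementwise product with the kernel and sum: 3·3.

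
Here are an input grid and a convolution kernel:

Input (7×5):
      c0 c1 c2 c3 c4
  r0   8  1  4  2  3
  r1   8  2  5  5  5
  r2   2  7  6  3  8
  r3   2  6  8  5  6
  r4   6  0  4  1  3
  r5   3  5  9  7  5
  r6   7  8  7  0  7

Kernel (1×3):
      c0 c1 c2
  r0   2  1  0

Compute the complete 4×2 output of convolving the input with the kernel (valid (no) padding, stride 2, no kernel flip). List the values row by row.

17 10
11 15
12 9
22 14

Output[0,0]: The receptive field on the input at this output position is [8 1 4]. Elementwise product with the kernel and sum: 8·2 + 1·1.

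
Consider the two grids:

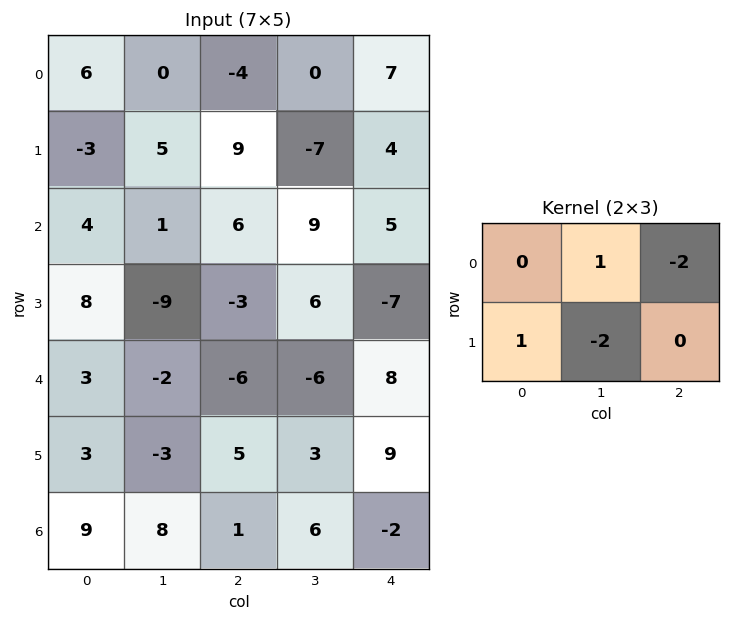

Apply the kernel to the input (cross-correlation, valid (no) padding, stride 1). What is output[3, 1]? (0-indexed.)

-5

The receptive field on the input at this output position is [-9 -3 6 / -2 -6 -6]. Elementwise product with the kernel and sum: -3·1 + 6·-2 + -2·1 + -6·-2.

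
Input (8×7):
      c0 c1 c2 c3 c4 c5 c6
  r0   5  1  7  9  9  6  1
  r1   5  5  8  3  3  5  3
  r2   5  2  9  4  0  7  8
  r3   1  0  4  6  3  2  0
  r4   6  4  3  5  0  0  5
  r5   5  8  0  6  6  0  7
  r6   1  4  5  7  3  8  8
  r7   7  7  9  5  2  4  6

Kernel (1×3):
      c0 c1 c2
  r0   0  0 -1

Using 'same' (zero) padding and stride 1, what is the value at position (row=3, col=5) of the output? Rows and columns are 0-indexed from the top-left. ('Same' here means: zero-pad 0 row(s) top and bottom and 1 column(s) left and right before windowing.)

The receptive field on the zero-padded input at this output position is [3 2 0]. Elementwise product with the kernel and sum: 0·-1.

0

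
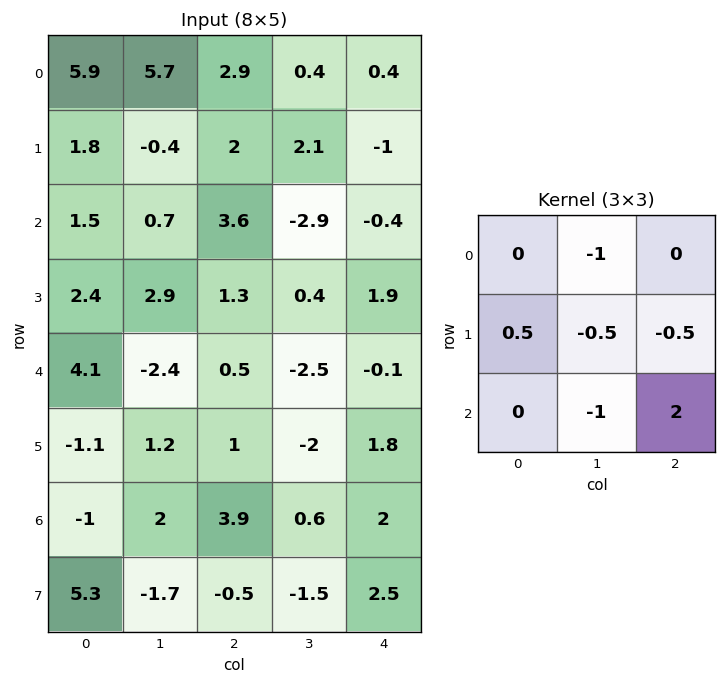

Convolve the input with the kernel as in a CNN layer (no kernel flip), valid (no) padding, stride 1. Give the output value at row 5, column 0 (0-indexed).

The receptive field on the input at this output position is [-1.1 1.2 1 / -1 2 3.9 / 5.3 -1.7 -0.5]. Elementwise product with the kernel and sum: 1.2·-1 + -1·0.5 + 2·-0.5 + 3.9·-0.5 + -1.7·-1 + -0.5·2.

-3.95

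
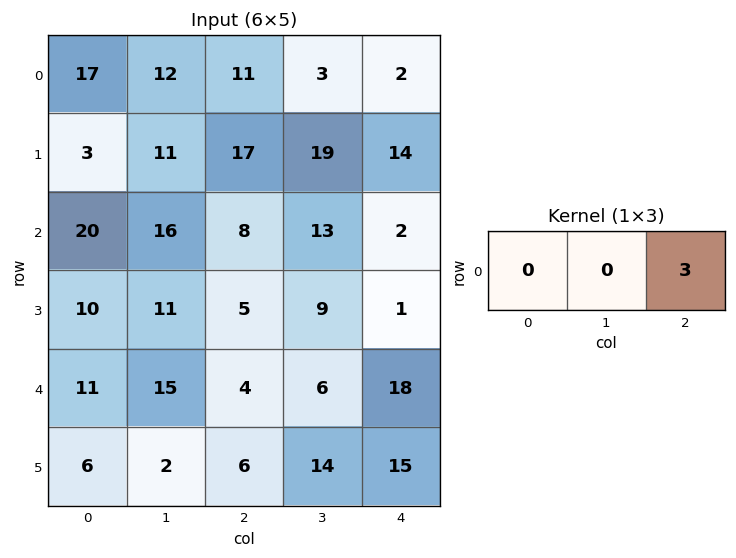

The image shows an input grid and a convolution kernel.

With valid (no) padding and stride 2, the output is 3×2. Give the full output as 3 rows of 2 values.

Output[0,0]: The receptive field on the input at this output position is [17 12 11]. Elementwise product with the kernel and sum: 11·3.

33 6
24 6
12 54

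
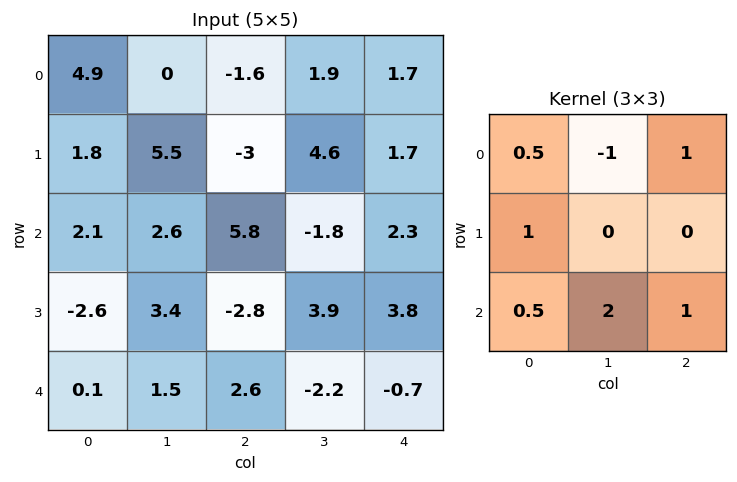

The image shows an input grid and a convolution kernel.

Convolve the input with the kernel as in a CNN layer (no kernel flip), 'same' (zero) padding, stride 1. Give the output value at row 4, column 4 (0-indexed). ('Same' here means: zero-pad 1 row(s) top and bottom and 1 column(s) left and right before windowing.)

The receptive field on the zero-padded input at this output position is [3.9 3.8 0 / -2.2 -0.7 0 / 0 0 0]. Elementwise product with the kernel and sum: 3.9·0.5 + 3.8·-1 + 0·1 + -2.2·1 + 0·0.5 + 0·2 + 0·1.

-4.05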